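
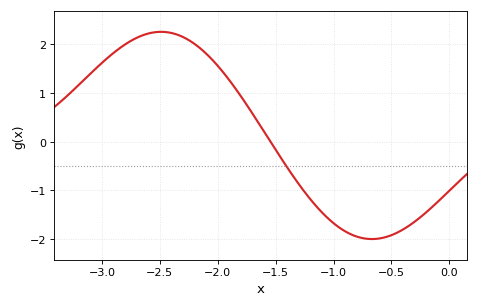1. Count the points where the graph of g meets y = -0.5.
1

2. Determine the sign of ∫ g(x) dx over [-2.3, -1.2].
positive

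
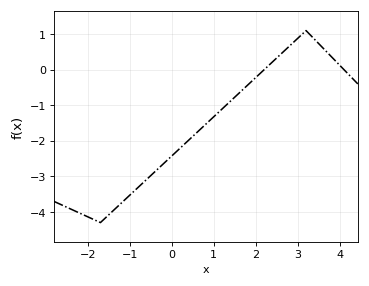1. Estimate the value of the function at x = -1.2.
-3.7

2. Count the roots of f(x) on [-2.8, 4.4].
2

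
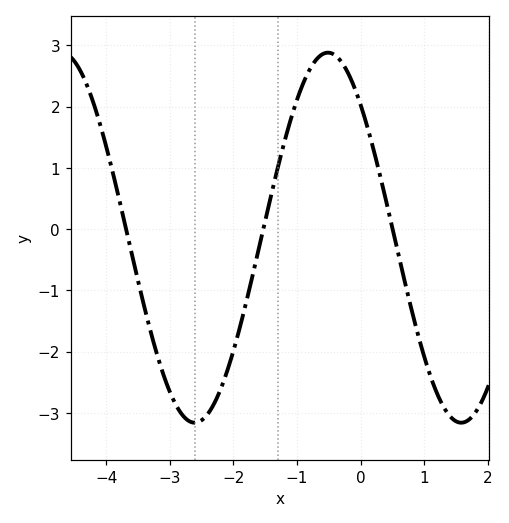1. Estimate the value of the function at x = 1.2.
-2.68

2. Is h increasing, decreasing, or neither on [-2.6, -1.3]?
increasing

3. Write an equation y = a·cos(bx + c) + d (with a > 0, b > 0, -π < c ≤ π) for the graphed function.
y = 3.02cos(1.5x + 0.77) - 0.14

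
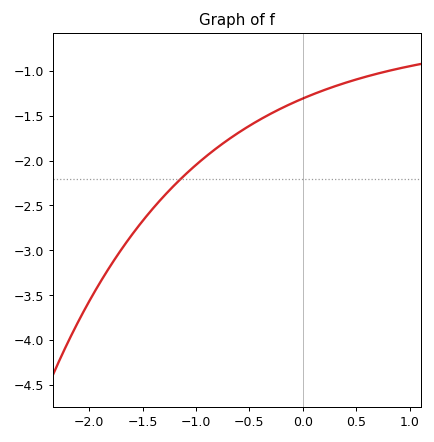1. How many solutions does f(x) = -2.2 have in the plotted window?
1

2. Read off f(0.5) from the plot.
-1.1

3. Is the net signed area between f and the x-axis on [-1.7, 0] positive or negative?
negative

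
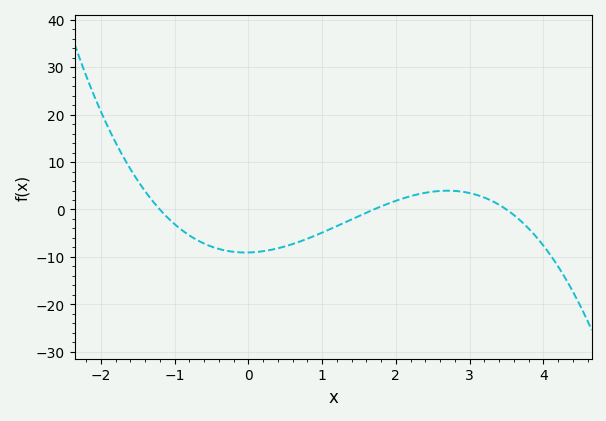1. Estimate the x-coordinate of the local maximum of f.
2.7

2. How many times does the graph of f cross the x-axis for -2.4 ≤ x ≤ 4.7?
3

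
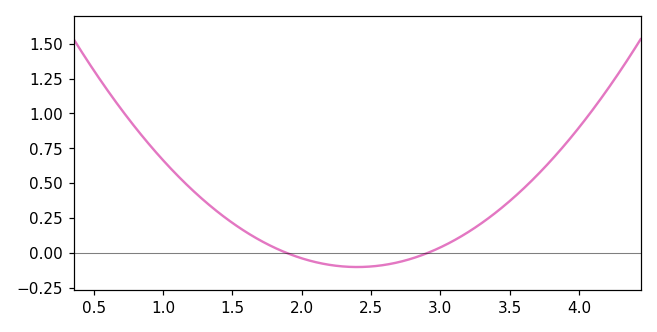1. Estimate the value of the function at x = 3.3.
0.22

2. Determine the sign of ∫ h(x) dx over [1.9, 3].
negative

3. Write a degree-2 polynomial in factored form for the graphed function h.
y = 0.39(x - 1.9)(x - 2.9)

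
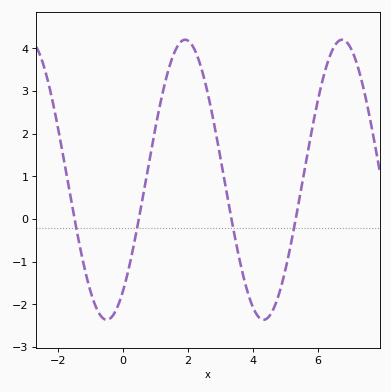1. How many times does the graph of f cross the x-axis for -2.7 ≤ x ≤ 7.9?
4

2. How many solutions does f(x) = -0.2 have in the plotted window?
4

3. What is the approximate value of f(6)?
2.79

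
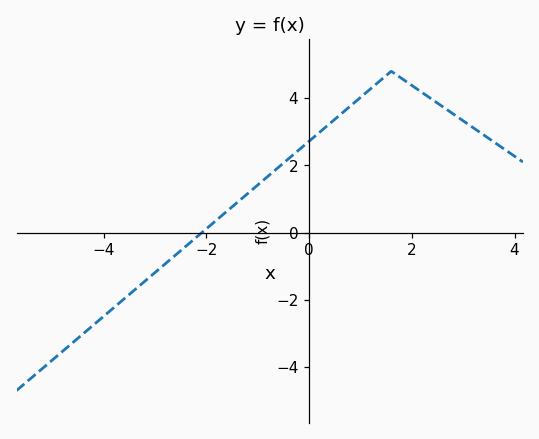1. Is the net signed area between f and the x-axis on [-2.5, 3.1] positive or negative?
positive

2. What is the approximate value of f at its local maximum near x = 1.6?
4.8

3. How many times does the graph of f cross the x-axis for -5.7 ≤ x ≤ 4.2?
1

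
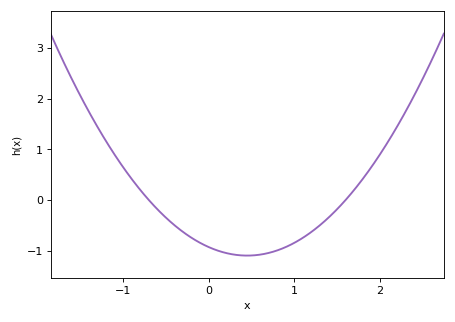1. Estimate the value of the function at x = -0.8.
0.2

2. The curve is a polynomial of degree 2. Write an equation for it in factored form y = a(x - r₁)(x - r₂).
y = 0.83(x + 0.7)(x - 1.6)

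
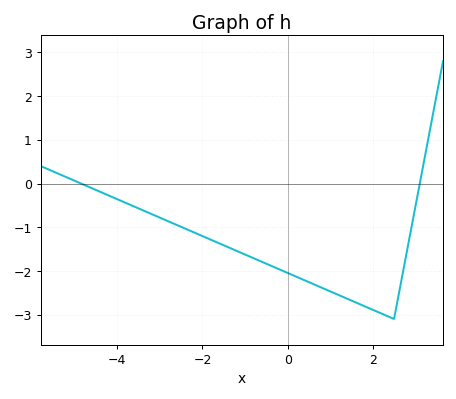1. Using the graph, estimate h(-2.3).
-1.1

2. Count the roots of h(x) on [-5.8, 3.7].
2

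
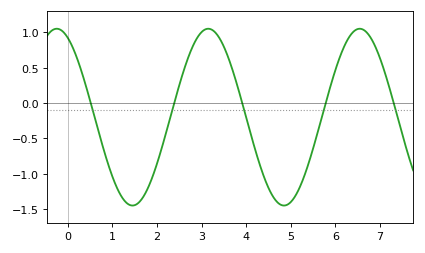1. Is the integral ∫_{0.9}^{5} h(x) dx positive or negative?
negative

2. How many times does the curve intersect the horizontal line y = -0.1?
5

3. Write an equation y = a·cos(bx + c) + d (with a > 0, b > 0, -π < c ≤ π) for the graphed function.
y = 1.25cos(1.85x + 0.462) - 0.2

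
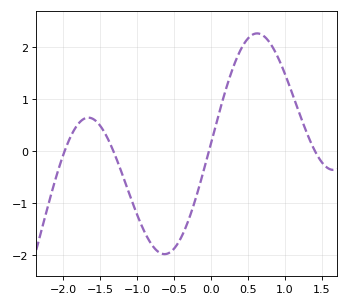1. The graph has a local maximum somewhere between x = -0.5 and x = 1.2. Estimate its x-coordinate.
0.626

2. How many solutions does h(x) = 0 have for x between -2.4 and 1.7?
4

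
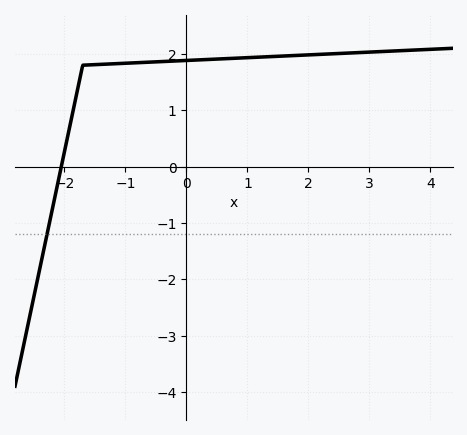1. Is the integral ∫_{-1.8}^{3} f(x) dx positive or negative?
positive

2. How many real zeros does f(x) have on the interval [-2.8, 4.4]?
1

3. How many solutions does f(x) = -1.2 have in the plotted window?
1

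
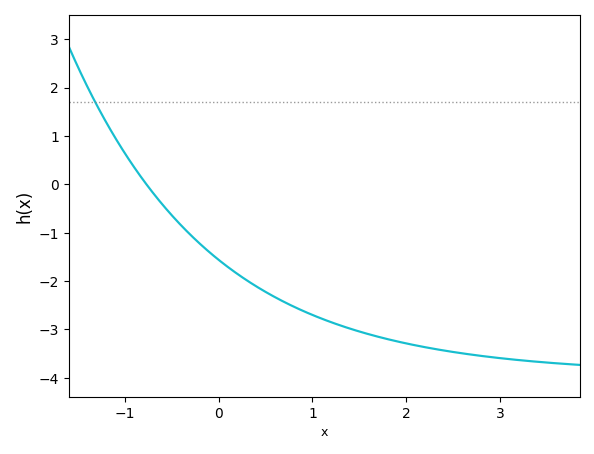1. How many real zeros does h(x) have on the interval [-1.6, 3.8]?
1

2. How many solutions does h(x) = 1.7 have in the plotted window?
1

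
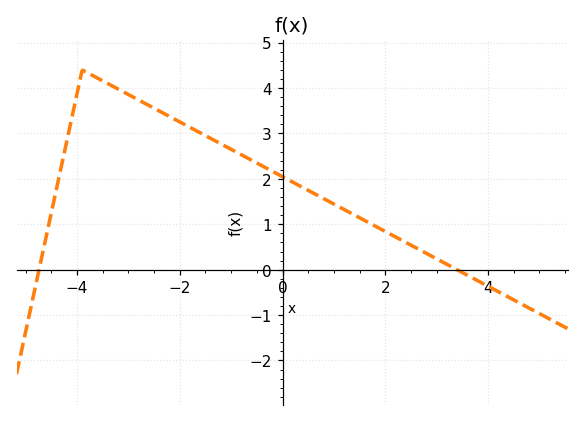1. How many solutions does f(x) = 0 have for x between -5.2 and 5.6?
2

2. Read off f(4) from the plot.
-0.364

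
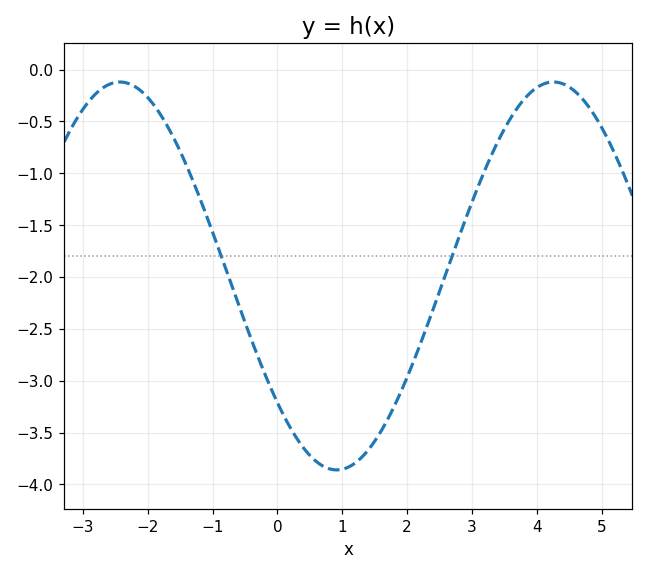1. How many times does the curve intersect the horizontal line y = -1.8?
2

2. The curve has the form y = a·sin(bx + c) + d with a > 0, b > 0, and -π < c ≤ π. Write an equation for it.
y = 1.87sin(0.94x - 2.43) - 1.99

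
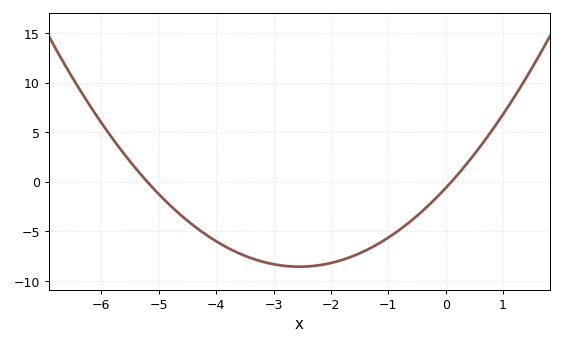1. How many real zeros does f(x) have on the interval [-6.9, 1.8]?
2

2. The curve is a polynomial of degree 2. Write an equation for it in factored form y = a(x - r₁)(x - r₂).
y = 1.22(x + 5.2)(x - 0.1)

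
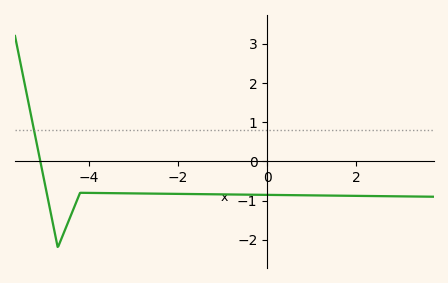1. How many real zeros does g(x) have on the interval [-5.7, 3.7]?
1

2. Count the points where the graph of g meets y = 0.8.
1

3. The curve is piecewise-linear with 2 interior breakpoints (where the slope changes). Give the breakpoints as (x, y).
(-4.7, -2.2); (-4.2, -0.8)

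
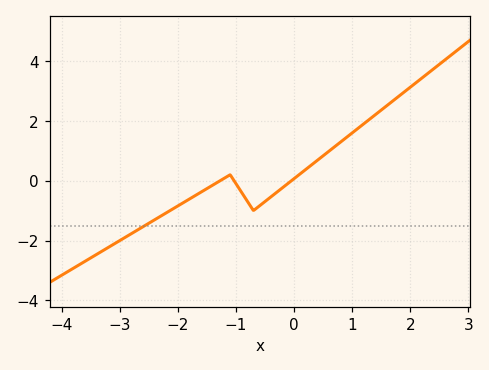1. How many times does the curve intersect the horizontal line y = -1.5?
1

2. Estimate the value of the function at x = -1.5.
-0.2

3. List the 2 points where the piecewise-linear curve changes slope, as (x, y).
(-1.1, 0.2); (-0.7, -1)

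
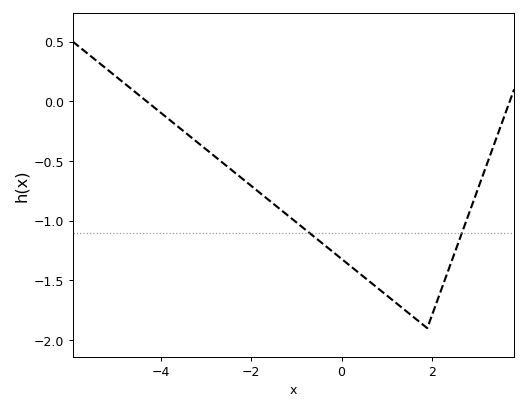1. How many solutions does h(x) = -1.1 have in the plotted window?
2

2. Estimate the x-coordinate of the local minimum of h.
1.9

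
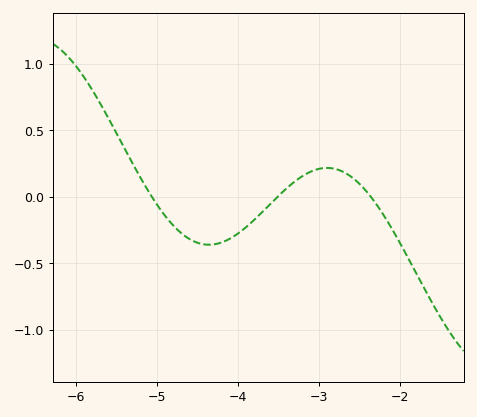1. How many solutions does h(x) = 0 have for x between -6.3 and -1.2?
3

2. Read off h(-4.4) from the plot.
-0.35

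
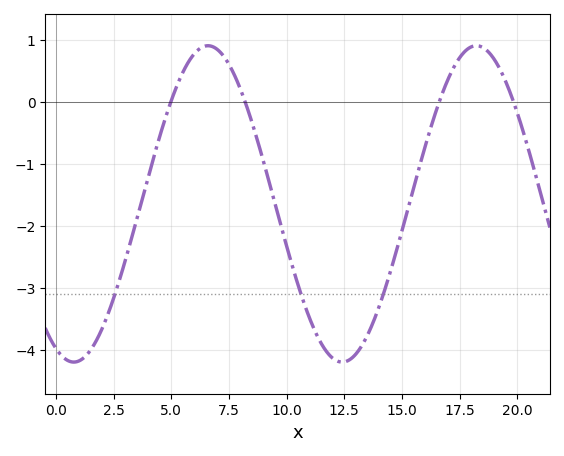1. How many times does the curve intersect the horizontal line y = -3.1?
3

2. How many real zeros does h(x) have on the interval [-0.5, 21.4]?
4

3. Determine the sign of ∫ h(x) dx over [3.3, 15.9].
negative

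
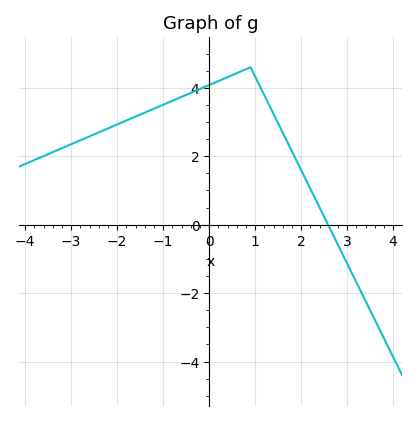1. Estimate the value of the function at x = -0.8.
3.6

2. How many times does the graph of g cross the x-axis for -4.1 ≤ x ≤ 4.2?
1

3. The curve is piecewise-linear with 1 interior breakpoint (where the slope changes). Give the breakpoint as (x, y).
(0.9, 4.6)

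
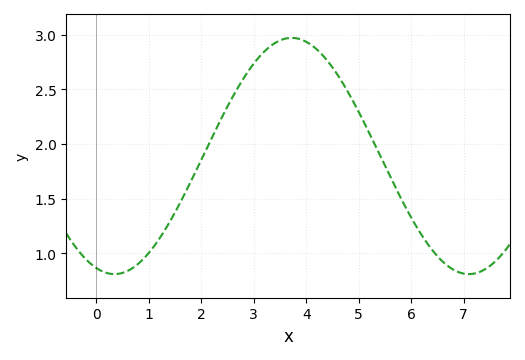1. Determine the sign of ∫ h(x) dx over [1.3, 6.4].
positive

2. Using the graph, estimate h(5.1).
2.2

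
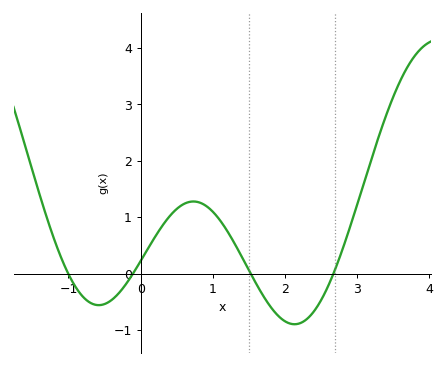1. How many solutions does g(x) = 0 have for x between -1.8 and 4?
4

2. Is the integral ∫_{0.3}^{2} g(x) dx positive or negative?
positive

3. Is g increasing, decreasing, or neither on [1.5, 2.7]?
neither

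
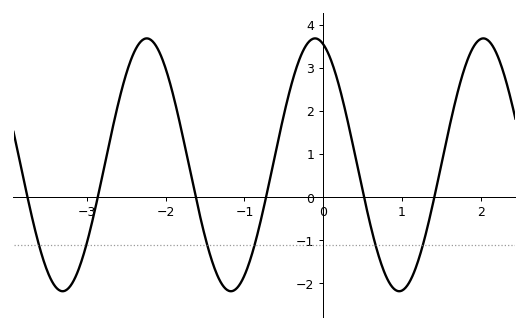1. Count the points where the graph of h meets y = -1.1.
6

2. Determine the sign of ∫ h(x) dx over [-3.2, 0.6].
positive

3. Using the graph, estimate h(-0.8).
-0.602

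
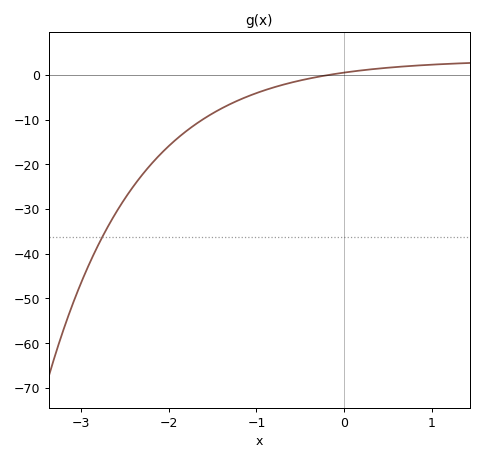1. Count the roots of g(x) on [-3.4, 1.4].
1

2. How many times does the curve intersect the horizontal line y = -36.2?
1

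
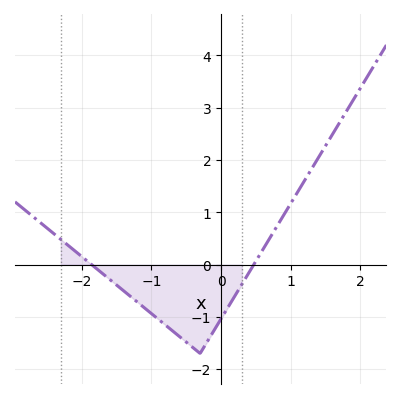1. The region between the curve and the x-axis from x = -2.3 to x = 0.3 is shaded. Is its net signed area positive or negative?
negative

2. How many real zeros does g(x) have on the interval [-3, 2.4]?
2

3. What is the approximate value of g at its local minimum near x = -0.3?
-1.7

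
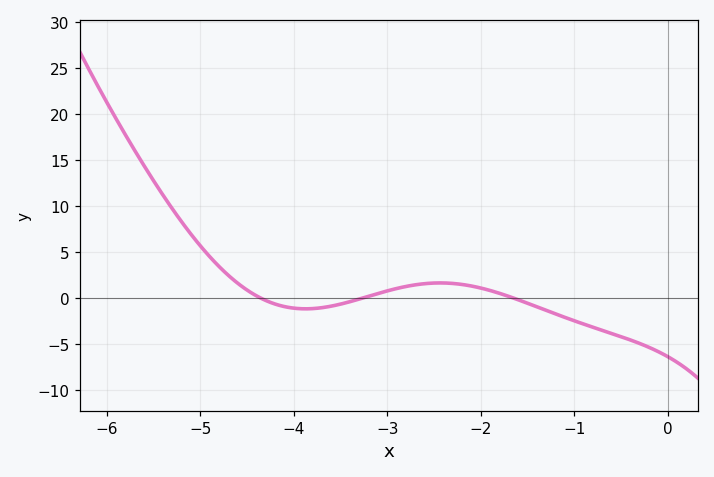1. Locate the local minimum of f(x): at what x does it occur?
-3.87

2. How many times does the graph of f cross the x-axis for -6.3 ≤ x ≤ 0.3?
3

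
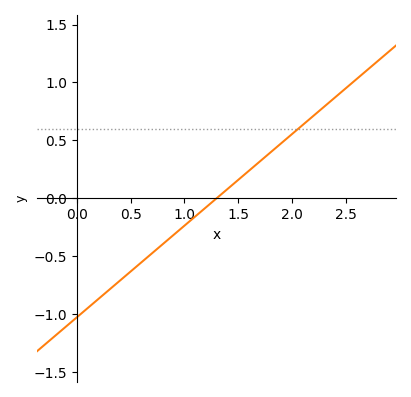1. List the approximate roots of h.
1.3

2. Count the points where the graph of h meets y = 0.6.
1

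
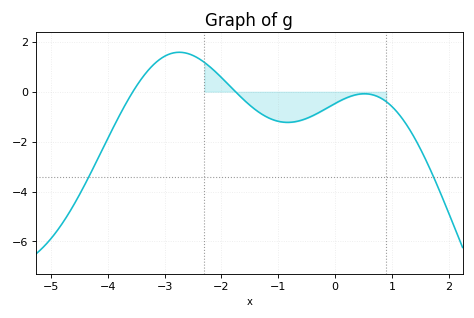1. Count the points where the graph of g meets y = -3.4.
2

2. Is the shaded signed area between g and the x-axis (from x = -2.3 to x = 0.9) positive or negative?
negative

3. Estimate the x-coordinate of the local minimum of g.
-0.8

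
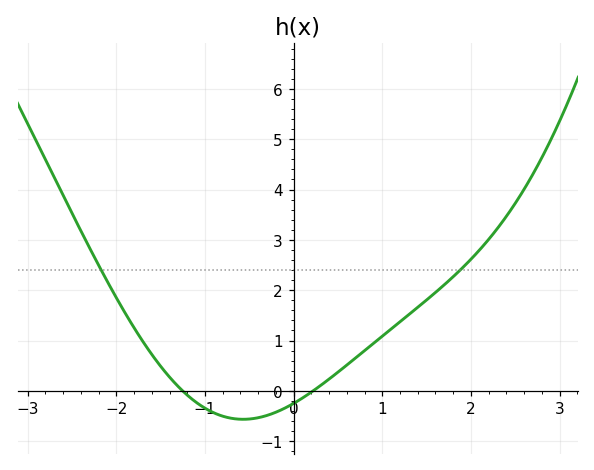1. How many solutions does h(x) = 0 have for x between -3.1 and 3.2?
2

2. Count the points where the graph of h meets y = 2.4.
2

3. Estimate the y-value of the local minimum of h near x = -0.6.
-0.564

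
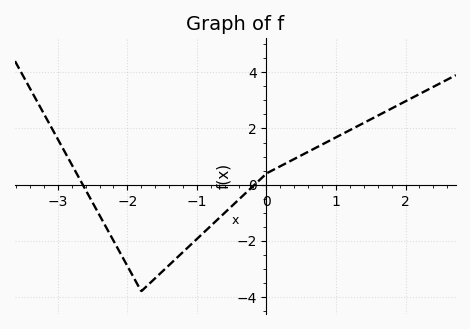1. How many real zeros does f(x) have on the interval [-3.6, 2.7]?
2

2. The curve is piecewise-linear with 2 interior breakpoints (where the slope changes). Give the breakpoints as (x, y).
(-1.8, -3.8); (0, 0.4)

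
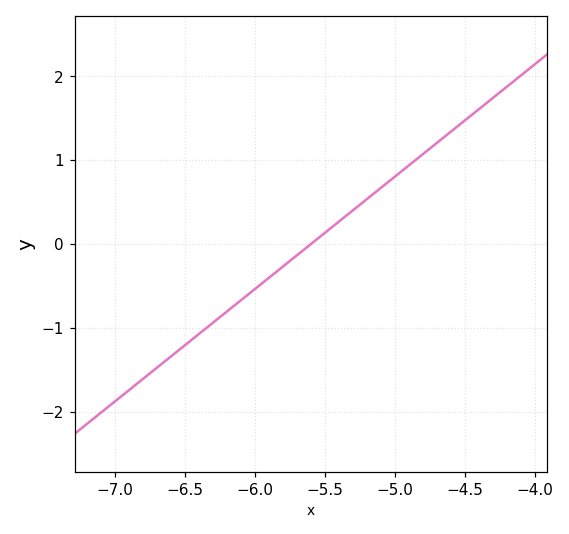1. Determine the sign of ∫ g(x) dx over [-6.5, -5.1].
negative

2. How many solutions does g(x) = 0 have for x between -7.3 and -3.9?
1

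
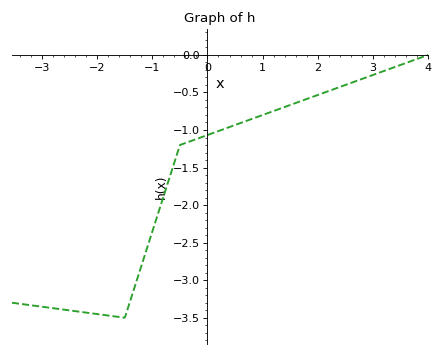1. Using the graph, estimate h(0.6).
-0.9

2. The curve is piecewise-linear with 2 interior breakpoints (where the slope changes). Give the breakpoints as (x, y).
(-1.5, -3.5); (-0.5, -1.2)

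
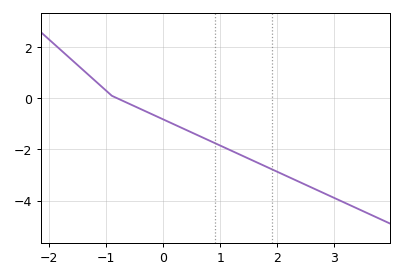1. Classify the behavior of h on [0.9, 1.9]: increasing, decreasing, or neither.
decreasing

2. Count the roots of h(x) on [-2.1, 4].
1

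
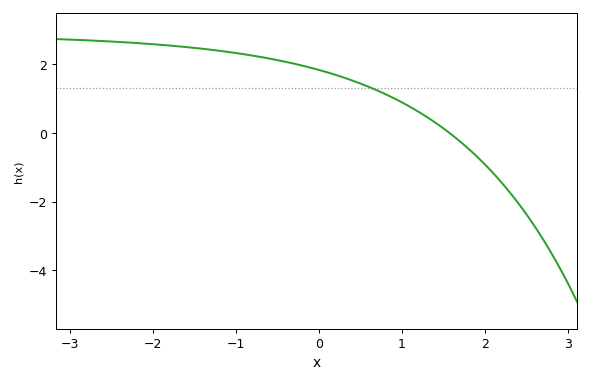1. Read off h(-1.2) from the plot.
2.39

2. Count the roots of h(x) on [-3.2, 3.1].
1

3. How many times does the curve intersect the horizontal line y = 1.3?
1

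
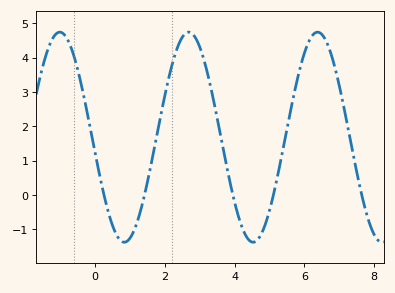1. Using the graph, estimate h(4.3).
-1.15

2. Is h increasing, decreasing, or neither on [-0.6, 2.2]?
neither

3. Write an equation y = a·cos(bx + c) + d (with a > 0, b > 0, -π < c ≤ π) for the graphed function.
y = 3.06cos(1.7x + 1.72) + 1.68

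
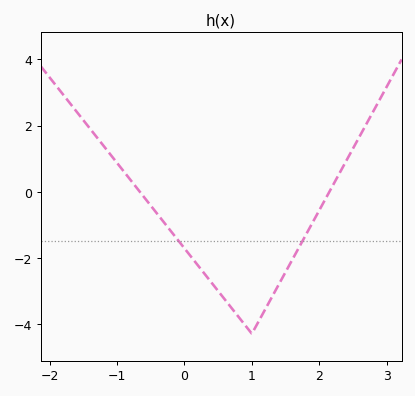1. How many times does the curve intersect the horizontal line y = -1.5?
2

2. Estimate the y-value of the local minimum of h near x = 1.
-4.3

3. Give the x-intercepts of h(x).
-0.663, 2.15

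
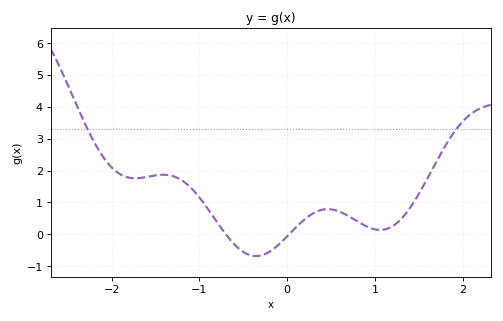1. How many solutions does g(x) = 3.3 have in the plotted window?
2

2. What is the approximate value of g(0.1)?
0.217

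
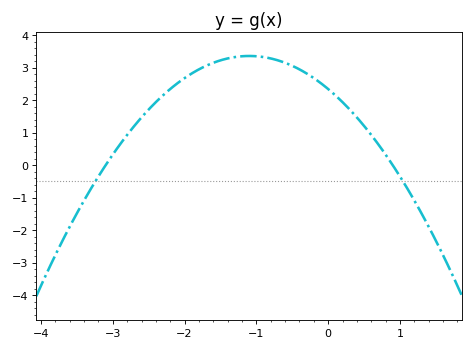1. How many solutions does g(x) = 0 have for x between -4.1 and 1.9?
2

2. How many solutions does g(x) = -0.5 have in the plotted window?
2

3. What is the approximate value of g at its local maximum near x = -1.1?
3.36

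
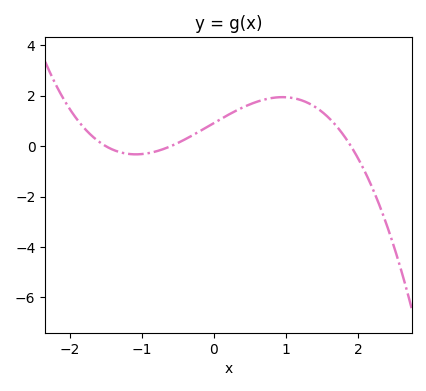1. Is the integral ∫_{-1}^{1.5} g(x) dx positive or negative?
positive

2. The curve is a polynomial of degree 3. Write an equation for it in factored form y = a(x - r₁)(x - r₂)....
y = -0.54(x + 1.5)(x + 0.6)(x - 1.9)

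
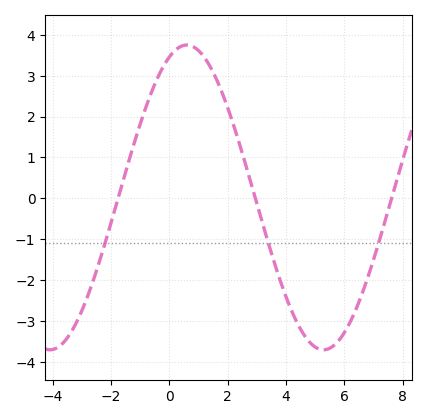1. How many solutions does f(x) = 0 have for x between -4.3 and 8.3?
3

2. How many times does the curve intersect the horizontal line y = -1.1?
3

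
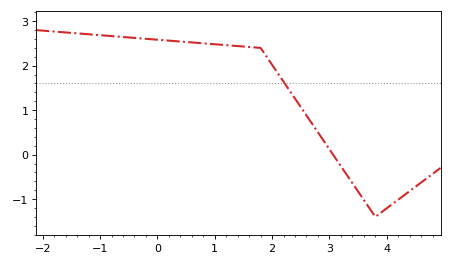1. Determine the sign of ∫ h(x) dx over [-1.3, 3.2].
positive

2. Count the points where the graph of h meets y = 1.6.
1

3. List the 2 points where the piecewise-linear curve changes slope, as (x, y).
(1.8, 2.4); (3.8, -1.4)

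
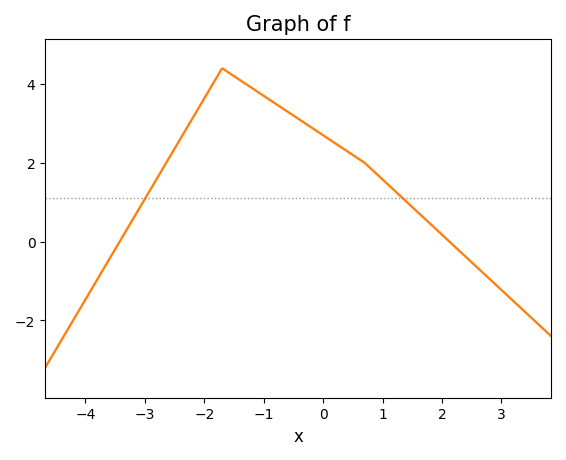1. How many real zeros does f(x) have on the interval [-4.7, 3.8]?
2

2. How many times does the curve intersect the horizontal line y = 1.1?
2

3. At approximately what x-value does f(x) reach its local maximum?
-1.6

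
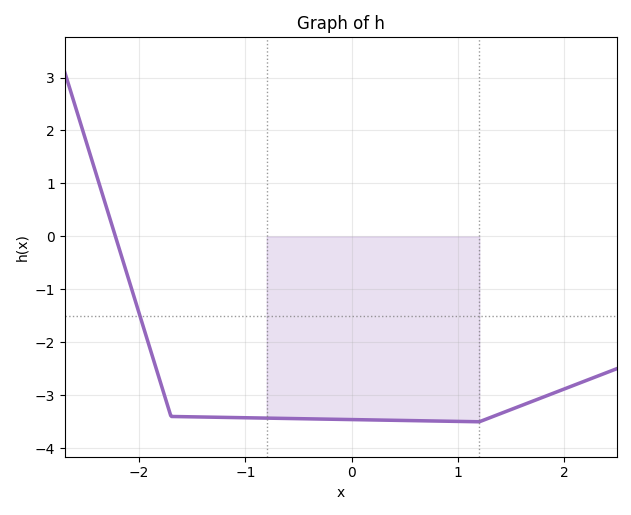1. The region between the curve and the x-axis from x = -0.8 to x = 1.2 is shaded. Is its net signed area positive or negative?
negative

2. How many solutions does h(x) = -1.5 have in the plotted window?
1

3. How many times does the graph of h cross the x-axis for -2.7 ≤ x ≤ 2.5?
1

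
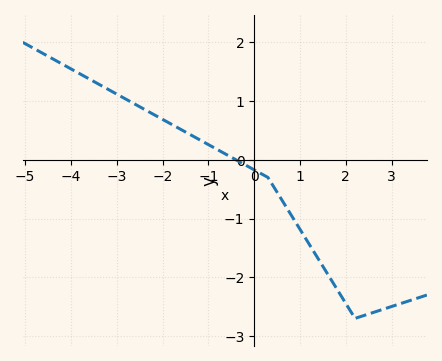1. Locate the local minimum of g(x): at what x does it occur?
2.2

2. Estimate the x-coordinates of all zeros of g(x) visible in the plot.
-0.4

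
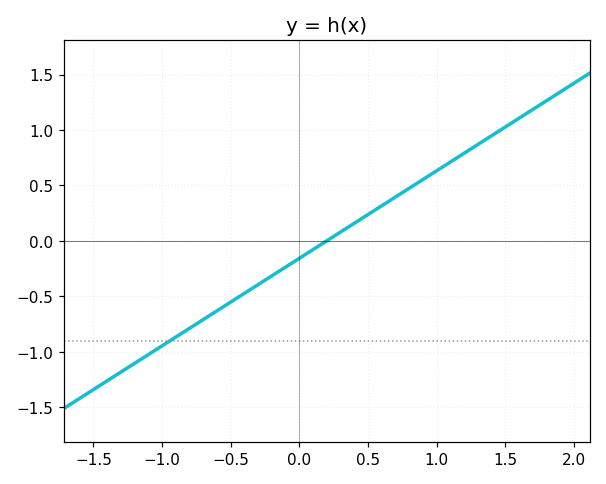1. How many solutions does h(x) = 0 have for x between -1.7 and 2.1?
1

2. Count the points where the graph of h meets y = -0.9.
1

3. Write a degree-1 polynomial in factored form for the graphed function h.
y = 0.79(x - 0.2)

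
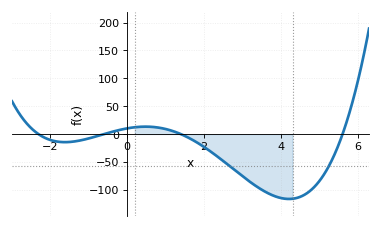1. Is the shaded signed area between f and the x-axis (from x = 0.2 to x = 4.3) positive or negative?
negative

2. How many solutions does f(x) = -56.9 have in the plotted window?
2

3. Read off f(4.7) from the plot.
-105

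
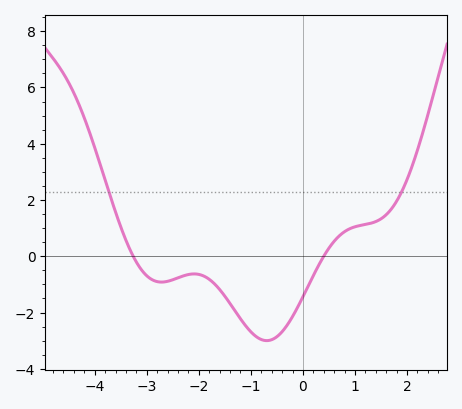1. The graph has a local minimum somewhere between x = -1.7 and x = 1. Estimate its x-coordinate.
-0.6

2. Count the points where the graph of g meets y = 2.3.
2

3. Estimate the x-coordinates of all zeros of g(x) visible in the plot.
-3.2, 0.4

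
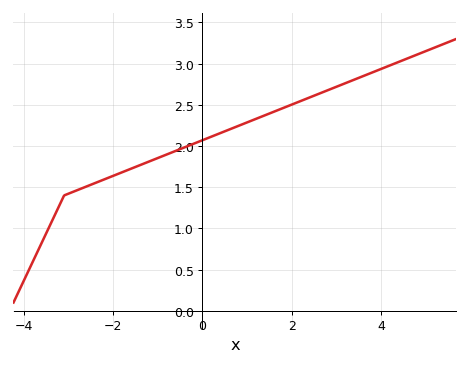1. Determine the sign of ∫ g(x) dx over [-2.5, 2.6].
positive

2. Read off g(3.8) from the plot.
2.9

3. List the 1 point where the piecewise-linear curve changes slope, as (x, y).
(-3.1, 1.4)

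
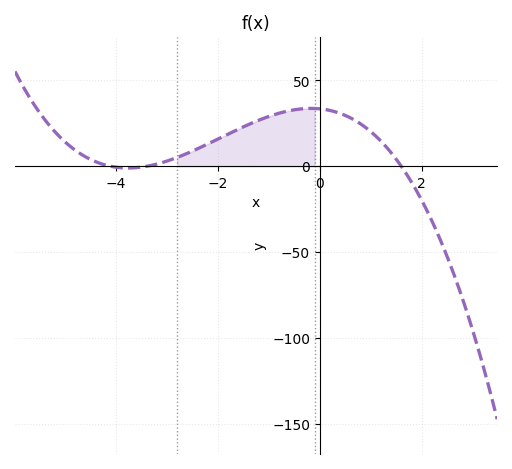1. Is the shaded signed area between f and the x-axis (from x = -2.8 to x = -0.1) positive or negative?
positive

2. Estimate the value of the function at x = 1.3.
11.4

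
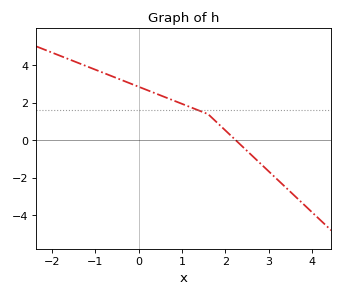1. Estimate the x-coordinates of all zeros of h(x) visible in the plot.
2.24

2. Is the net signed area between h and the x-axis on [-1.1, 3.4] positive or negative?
positive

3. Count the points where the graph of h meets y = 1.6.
1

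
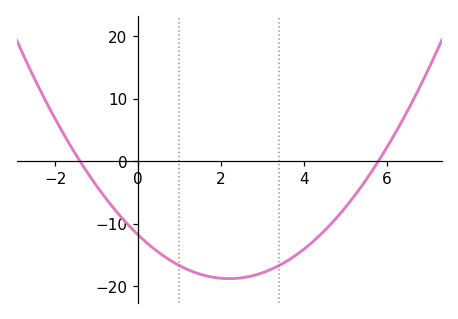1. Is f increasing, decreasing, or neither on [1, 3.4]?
neither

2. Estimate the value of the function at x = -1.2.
-2.03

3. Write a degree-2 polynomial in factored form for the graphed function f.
y = 1.45(x + 1.4)(x - 5.8)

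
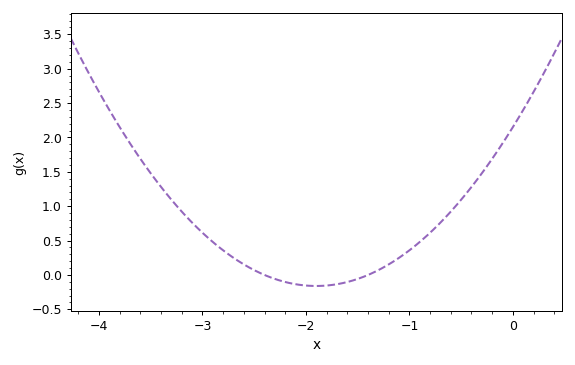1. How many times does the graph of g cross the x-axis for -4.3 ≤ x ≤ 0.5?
2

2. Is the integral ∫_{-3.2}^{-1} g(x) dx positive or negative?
positive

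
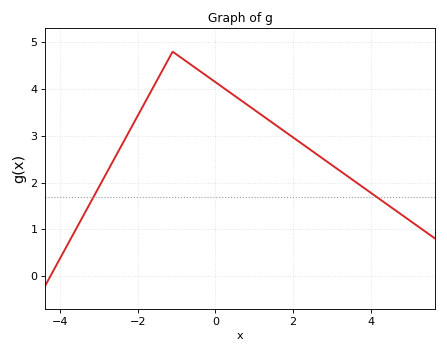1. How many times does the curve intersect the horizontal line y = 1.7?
2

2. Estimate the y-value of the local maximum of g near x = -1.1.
4.8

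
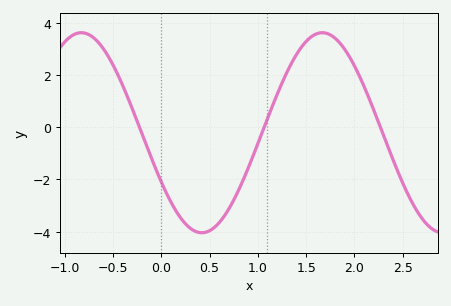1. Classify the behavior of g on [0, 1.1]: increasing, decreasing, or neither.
neither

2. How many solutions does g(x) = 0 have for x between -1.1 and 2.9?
3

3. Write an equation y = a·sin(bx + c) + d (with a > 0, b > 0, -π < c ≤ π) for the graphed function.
y = 3.83sin(2.5x - 2.6) - 0.21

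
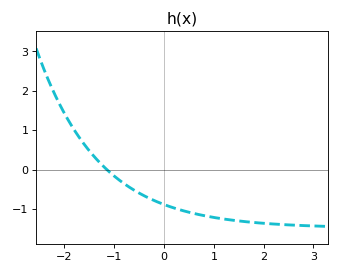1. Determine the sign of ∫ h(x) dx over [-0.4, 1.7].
negative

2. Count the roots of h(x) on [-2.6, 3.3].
1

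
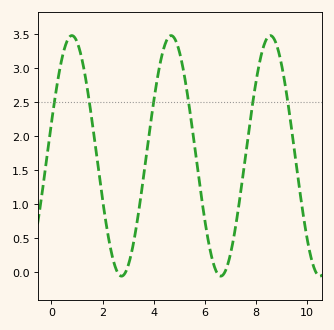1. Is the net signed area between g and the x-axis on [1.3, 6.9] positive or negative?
positive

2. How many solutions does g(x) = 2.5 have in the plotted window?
6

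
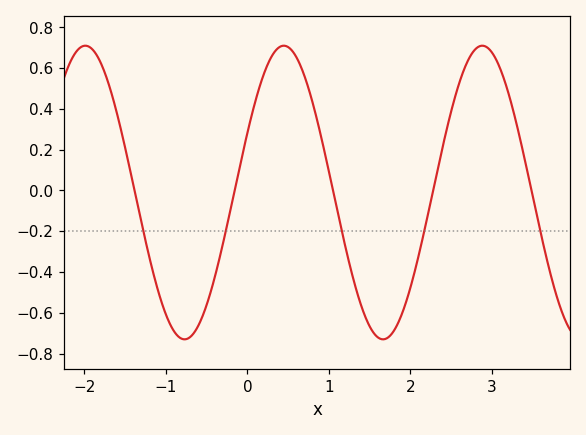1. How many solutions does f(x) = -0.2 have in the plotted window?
5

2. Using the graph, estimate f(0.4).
0.7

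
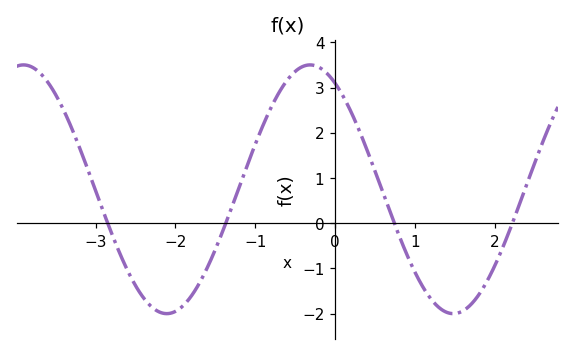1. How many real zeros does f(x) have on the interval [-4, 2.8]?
4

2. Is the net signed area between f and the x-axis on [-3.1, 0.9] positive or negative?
positive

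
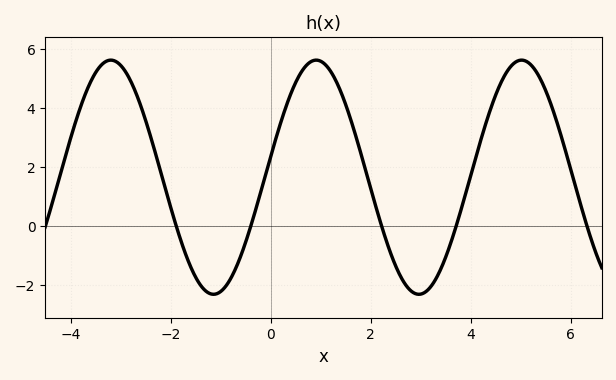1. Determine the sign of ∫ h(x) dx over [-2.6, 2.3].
positive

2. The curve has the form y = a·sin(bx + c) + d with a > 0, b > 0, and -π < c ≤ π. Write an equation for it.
y = 3.96sin(1.53x + 0.182) + 1.65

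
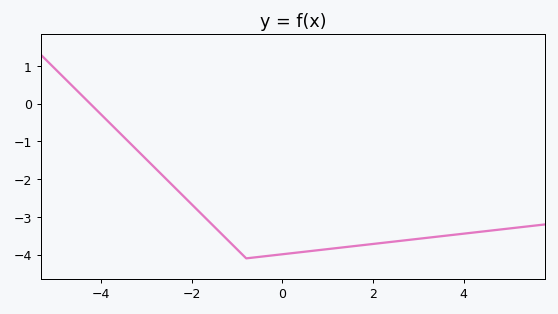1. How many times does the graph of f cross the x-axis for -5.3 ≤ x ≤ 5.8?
1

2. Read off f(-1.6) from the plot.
-3.15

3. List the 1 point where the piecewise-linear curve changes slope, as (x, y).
(-0.8, -4.1)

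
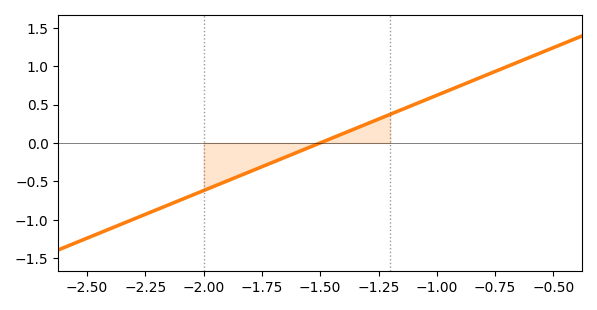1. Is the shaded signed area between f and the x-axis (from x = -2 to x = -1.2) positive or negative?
negative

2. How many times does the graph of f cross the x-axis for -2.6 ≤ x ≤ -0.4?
1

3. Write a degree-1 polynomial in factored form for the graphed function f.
y = 1.24(x + 1.5)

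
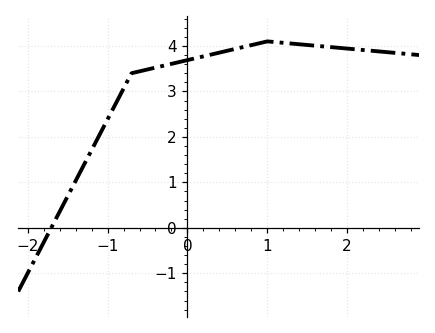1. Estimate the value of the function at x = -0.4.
3.52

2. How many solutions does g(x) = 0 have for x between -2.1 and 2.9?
1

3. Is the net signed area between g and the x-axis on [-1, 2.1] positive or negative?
positive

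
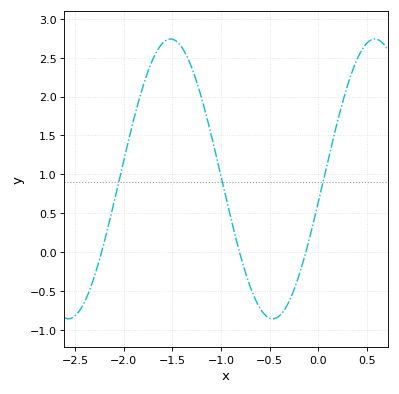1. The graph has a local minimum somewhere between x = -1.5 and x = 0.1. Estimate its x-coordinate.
-0.45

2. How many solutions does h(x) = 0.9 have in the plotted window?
3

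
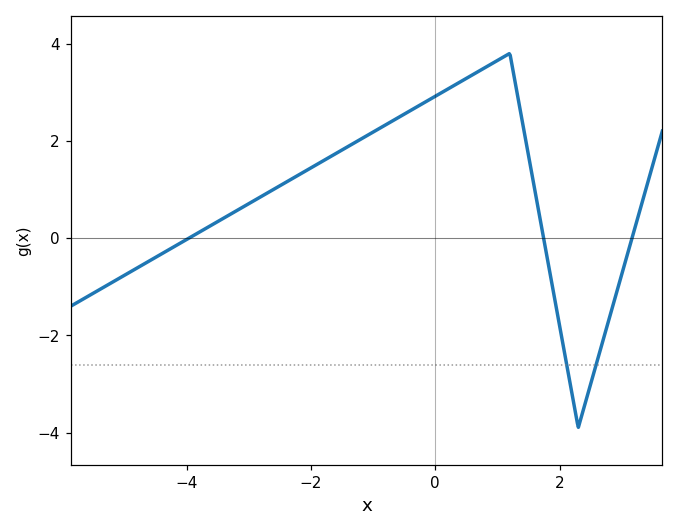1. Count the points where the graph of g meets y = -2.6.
2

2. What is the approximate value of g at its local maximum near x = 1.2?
3.8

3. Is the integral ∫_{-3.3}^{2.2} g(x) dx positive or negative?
positive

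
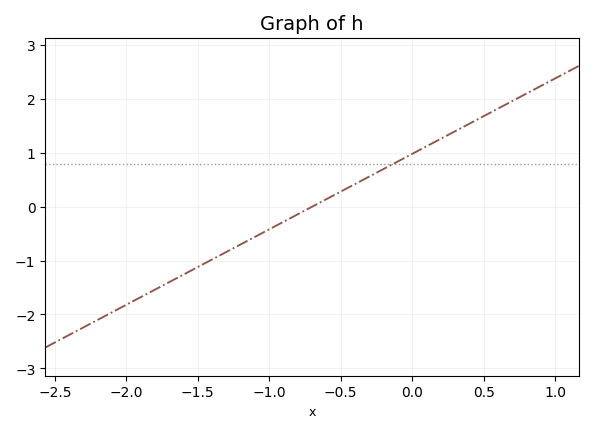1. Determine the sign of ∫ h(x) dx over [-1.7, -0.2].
negative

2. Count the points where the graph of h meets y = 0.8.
1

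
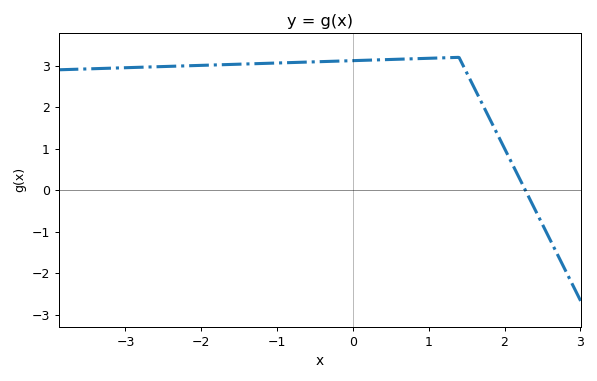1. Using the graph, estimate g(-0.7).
3.1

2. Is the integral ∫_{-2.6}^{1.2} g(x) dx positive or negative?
positive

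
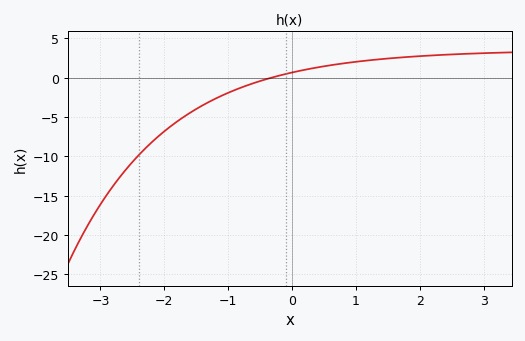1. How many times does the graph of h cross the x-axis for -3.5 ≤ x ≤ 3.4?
1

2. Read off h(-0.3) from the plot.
0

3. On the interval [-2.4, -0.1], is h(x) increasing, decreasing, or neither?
increasing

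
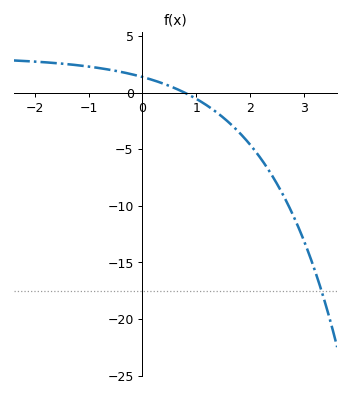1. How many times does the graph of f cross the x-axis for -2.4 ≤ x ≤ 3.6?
1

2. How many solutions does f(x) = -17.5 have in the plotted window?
1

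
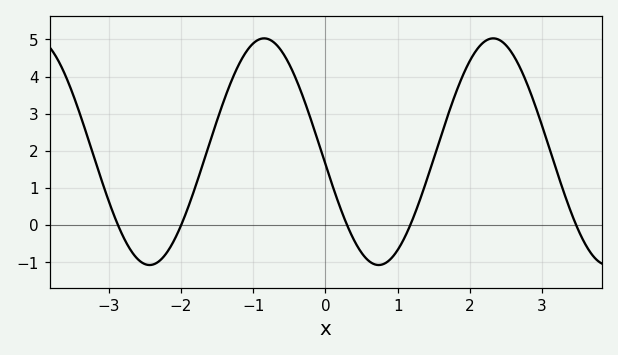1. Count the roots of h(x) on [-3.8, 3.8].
5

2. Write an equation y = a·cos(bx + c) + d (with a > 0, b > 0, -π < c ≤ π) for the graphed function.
y = 3.06cos(2x + 1.7) + 1.97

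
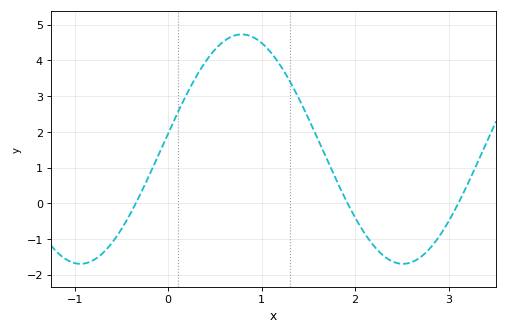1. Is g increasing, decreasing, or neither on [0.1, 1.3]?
neither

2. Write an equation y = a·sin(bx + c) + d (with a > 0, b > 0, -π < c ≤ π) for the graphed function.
y = 3.21sin(1.82x + 0.14) + 1.52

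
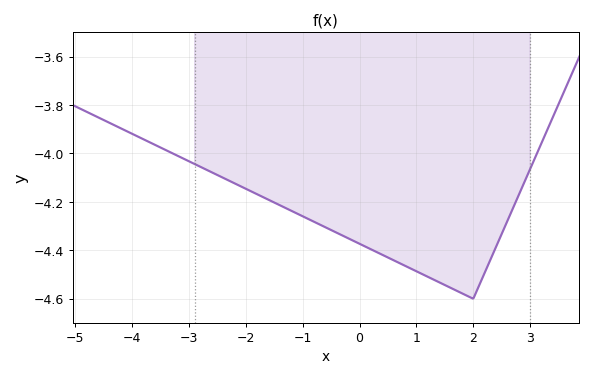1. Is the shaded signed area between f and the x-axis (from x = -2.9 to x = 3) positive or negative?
negative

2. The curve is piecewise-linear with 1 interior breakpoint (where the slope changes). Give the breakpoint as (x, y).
(2, -4.6)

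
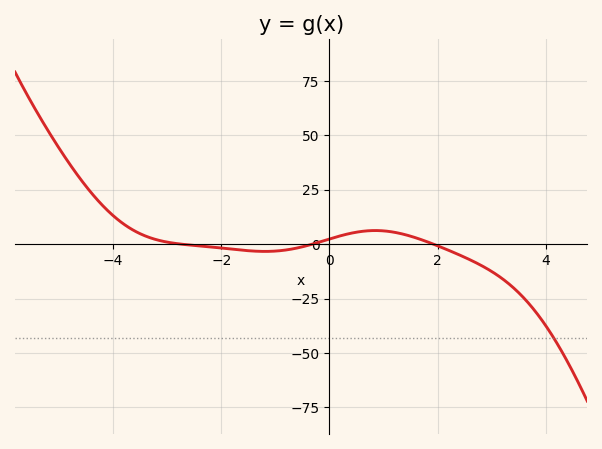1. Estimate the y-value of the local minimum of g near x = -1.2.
-4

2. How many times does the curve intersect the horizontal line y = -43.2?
1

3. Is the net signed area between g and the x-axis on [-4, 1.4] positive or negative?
positive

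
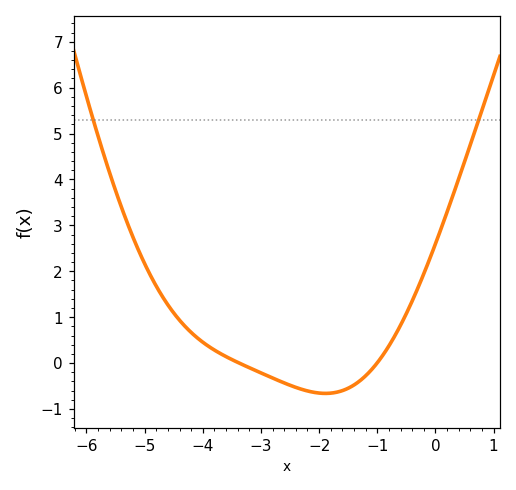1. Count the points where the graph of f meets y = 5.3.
2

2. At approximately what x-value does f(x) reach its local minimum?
-1.9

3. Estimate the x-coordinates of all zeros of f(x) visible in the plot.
-3.4, -1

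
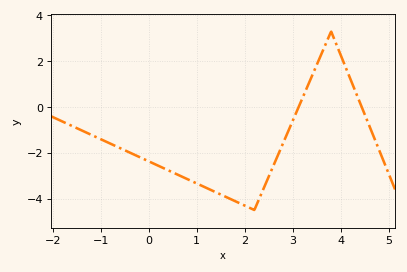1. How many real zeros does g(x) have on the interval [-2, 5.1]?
2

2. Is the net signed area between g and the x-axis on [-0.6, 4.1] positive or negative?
negative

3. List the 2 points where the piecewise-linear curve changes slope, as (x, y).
(2.2, -4.5); (3.8, 3.3)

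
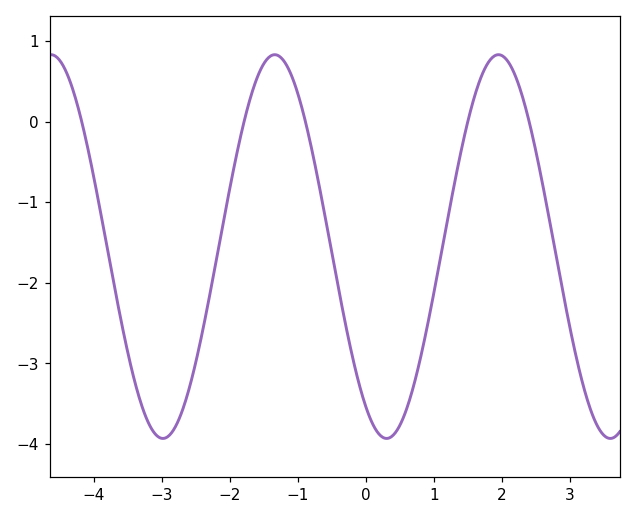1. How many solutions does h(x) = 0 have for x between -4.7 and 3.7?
5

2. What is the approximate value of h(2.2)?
0.56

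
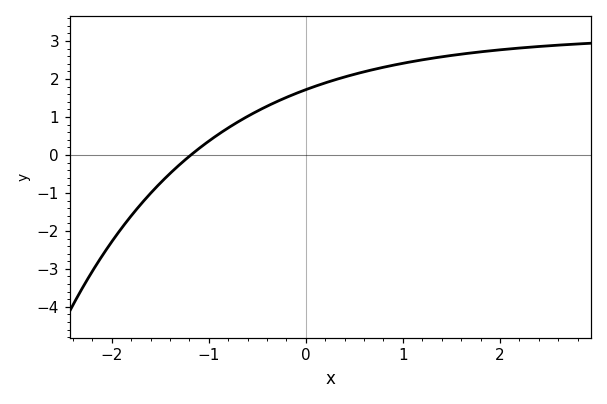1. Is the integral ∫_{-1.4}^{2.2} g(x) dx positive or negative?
positive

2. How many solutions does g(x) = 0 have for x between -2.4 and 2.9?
1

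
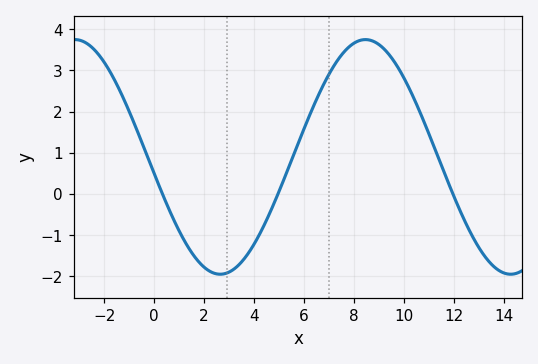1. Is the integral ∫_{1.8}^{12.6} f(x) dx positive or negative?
positive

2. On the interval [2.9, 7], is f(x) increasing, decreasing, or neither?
increasing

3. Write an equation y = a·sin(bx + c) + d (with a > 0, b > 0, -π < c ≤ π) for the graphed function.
y = 2.85sin(0.54x - 3) + 0.9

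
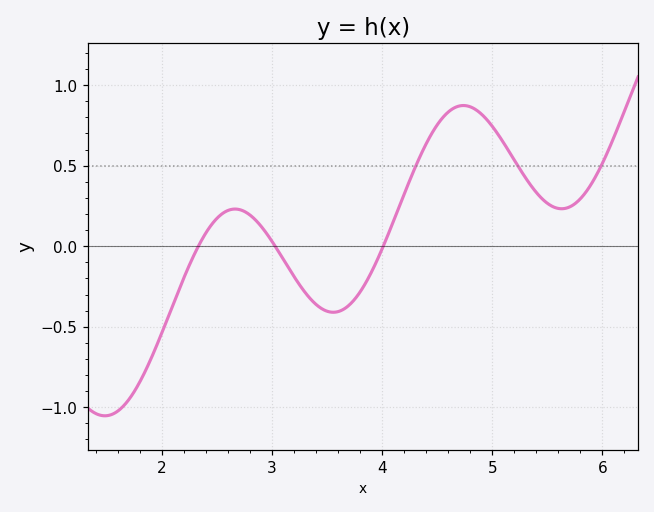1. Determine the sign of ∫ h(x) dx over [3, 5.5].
positive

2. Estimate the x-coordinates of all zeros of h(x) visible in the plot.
2.3, 3, 4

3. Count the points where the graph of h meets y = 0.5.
3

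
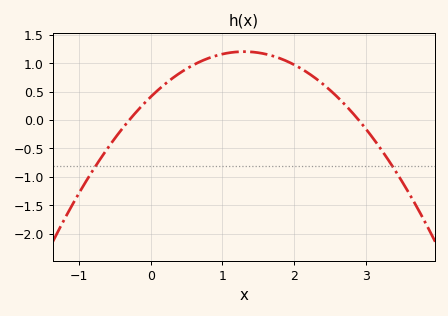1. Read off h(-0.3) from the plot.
0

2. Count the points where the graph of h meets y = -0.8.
2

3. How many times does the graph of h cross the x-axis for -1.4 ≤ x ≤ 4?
2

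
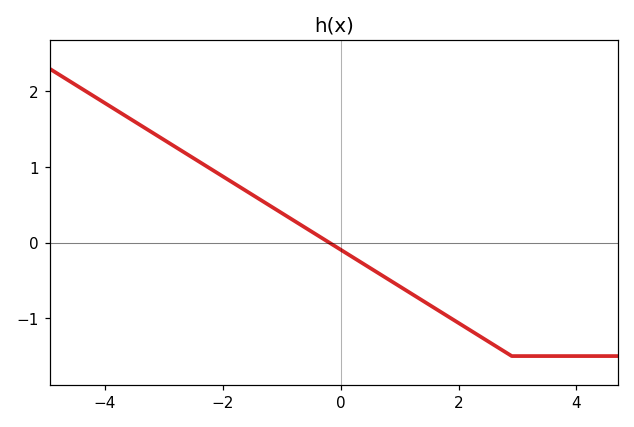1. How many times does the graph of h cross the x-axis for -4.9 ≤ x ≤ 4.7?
1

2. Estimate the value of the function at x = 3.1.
-1.5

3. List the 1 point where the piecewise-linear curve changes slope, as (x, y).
(2.9, -1.5)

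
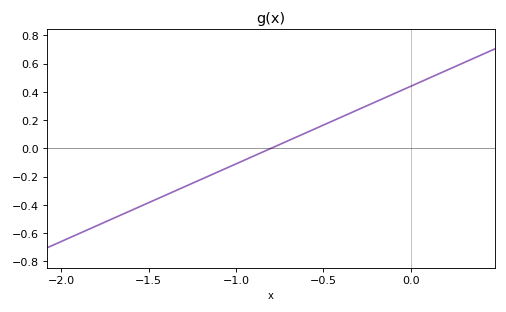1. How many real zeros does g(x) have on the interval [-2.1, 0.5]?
1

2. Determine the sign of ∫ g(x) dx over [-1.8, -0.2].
negative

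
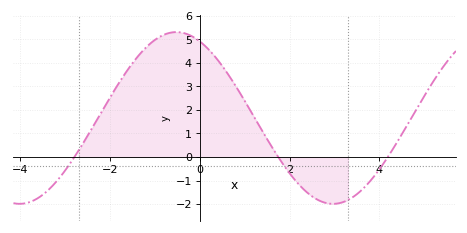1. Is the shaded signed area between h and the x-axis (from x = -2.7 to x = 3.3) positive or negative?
positive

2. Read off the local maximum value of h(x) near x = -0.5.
5.3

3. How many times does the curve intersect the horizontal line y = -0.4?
3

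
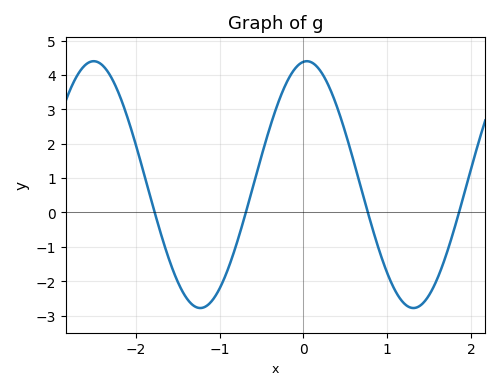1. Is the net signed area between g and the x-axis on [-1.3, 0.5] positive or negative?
positive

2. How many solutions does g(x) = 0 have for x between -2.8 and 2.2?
4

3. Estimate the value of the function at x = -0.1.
4.2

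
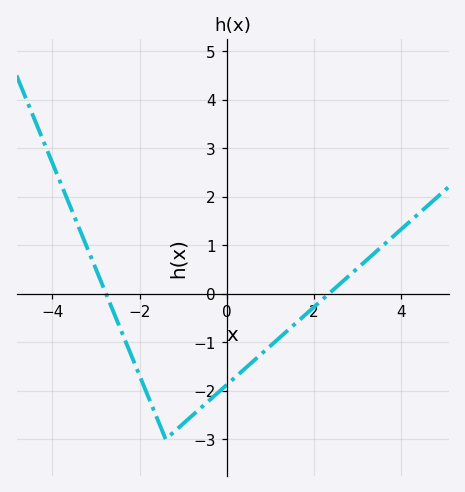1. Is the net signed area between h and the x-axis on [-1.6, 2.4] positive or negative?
negative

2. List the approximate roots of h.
-2.77, 2.35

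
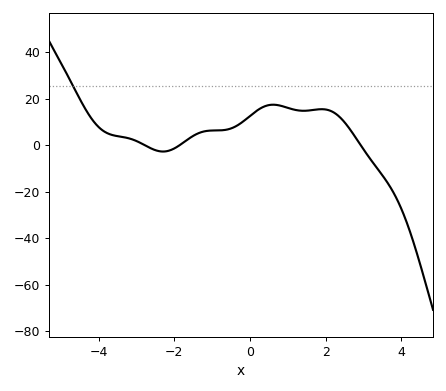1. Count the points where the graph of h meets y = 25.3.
1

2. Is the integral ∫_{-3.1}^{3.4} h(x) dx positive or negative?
positive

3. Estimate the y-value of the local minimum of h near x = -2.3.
-2.71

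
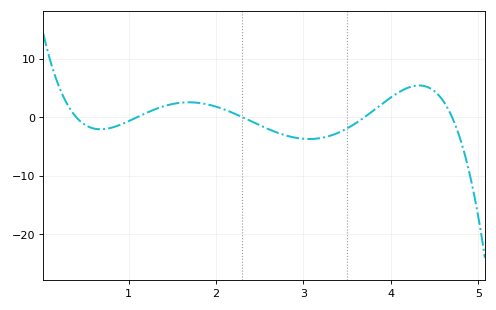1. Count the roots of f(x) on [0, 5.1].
5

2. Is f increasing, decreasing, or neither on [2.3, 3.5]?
neither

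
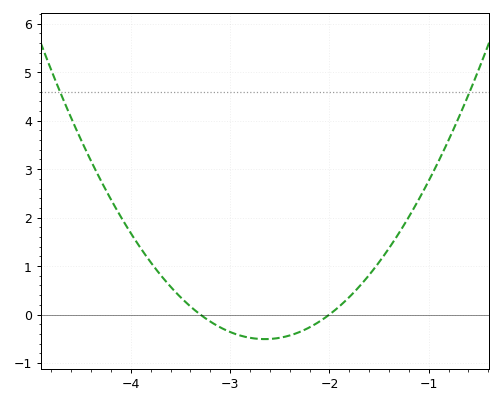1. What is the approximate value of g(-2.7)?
-0.5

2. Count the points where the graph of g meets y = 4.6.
2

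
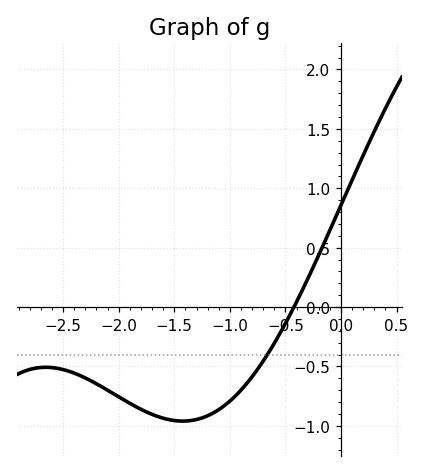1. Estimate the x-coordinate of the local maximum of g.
-2.65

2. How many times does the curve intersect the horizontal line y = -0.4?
1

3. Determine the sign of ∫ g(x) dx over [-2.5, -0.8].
negative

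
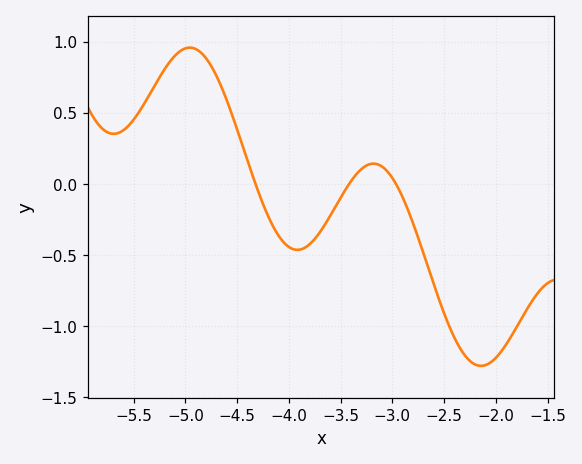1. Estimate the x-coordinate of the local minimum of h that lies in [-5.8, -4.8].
-5.7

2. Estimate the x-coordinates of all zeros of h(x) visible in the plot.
-4.3, -3.4, -3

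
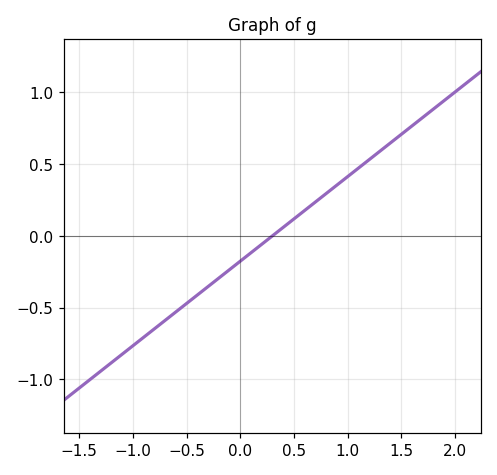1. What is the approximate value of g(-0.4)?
-0.413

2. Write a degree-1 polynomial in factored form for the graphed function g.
y = 0.59(x - 0.3)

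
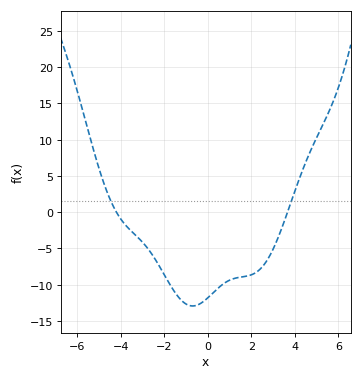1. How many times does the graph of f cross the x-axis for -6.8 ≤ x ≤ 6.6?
2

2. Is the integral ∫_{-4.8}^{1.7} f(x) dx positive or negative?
negative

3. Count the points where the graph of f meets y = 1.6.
2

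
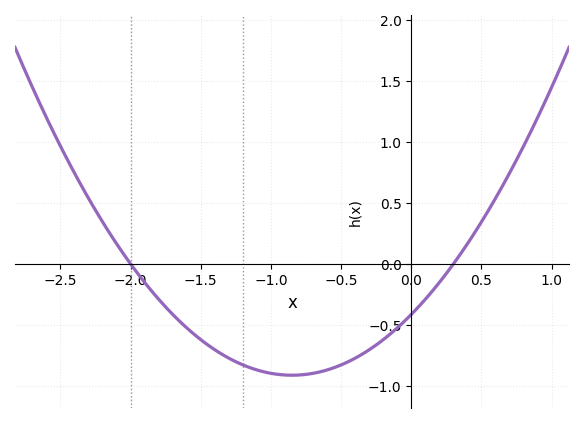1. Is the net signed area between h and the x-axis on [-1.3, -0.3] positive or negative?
negative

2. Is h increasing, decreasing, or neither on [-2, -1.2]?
decreasing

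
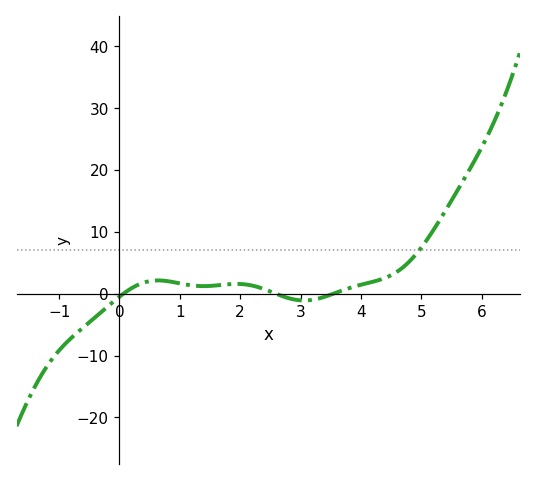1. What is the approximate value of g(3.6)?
0.185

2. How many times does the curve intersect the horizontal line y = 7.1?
1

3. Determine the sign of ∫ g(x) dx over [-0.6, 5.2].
positive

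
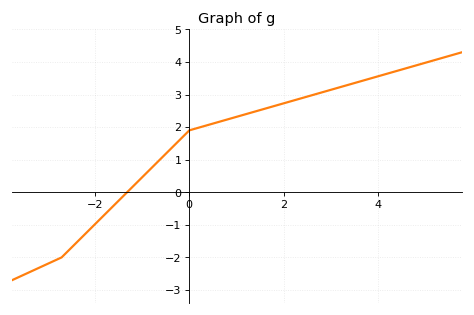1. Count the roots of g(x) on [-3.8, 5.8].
1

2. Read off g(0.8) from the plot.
2.23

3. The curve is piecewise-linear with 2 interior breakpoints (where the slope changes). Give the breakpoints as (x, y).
(-2.7, -2); (0, 1.9)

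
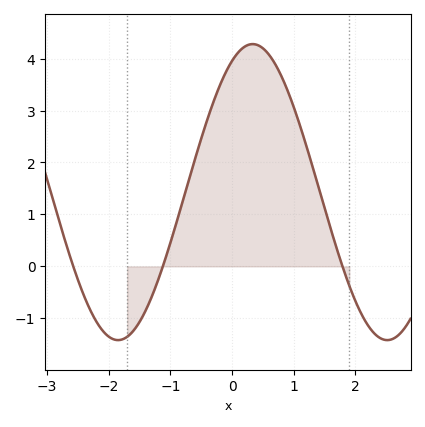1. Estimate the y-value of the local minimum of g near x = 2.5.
-1.42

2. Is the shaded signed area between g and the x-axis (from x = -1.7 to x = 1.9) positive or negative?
positive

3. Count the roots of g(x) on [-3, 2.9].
3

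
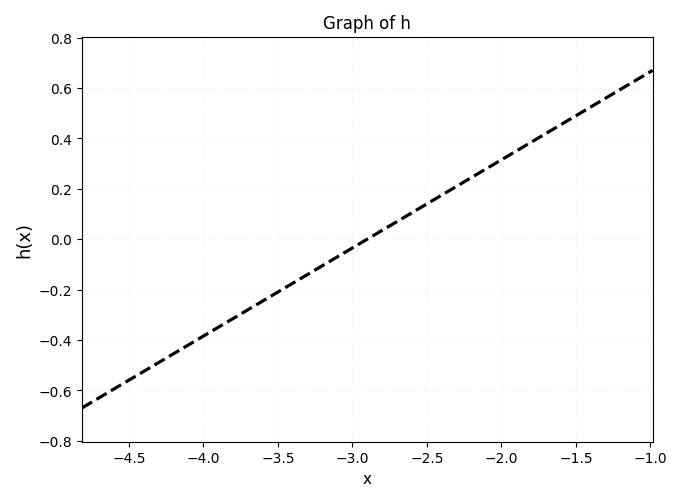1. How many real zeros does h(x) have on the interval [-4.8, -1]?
1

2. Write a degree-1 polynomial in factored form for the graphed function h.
y = 0.35(x + 2.9)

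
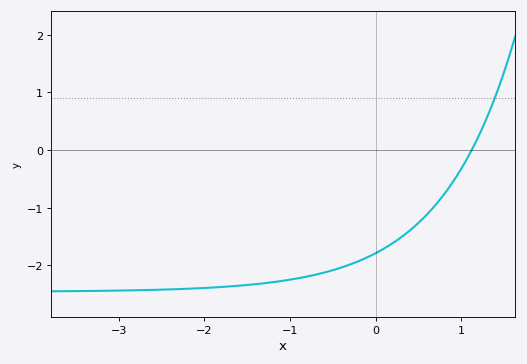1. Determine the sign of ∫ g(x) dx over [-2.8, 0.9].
negative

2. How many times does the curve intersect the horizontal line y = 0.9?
1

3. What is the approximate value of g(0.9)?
-0.557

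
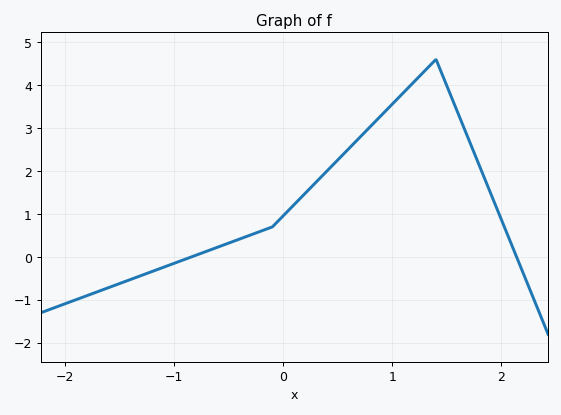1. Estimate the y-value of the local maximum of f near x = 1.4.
4.6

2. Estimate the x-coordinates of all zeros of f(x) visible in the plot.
-0.844, 2.14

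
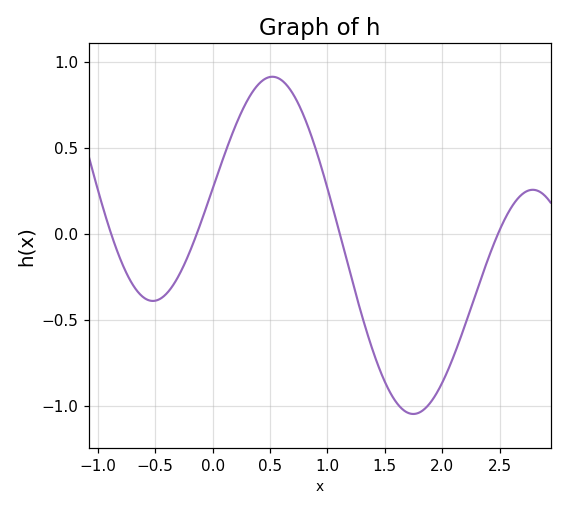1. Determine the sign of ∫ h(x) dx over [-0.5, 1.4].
positive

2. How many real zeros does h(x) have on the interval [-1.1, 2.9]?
4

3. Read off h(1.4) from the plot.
-0.689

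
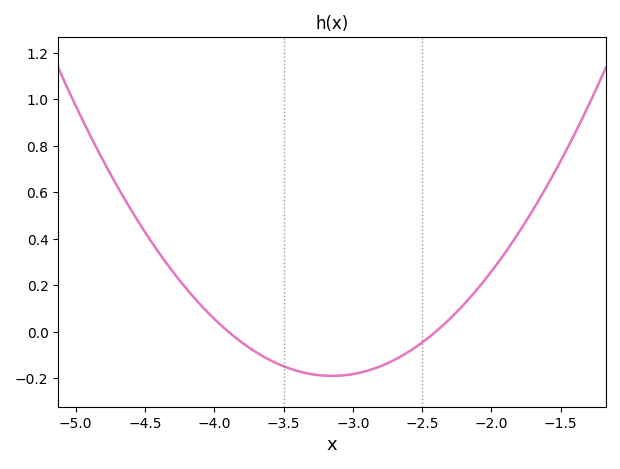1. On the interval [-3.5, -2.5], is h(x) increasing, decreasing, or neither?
neither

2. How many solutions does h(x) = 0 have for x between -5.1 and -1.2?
2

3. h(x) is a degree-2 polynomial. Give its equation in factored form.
y = 0.34(x + 3.9)(x + 2.4)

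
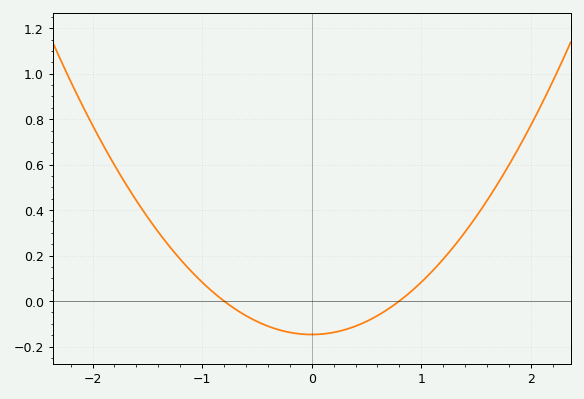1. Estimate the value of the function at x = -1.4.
0.304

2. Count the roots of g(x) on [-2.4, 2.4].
2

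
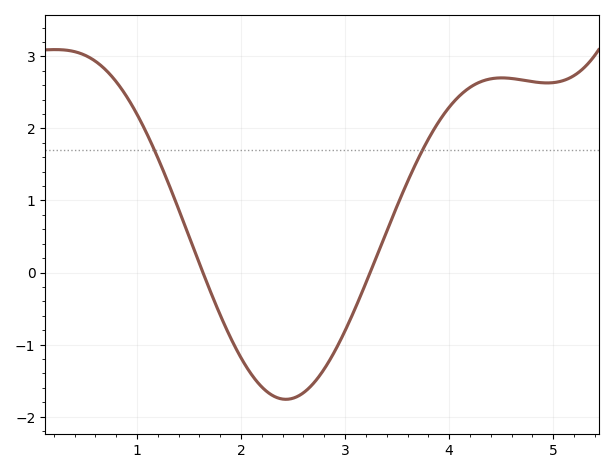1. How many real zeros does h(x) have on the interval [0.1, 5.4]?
2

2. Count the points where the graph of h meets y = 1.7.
2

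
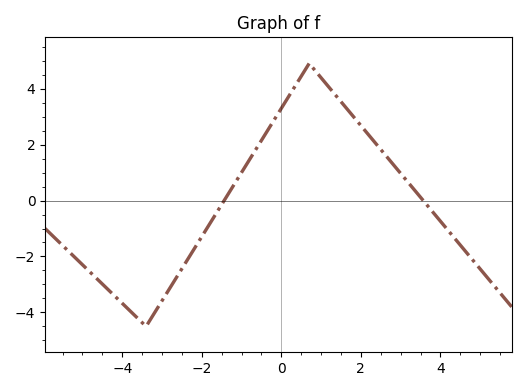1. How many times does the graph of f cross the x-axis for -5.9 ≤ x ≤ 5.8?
2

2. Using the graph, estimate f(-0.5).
2.15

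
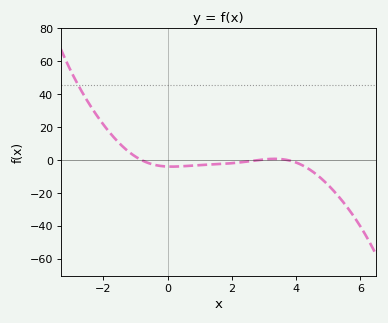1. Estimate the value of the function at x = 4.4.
-5.46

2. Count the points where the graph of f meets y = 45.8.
1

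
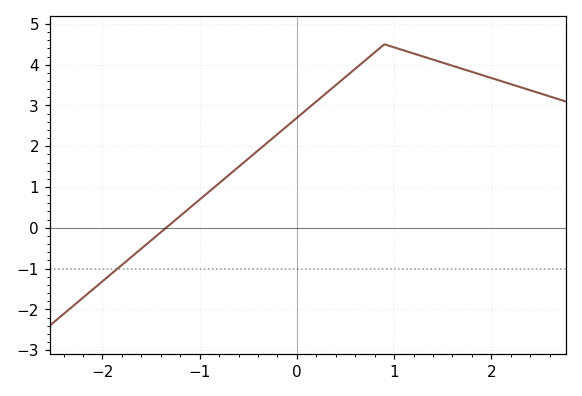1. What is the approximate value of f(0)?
2.7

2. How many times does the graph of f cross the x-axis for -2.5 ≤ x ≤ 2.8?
1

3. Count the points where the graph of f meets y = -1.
1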